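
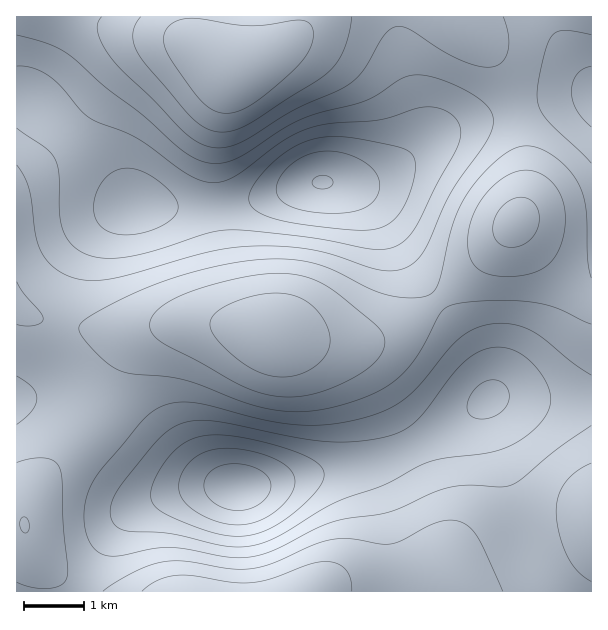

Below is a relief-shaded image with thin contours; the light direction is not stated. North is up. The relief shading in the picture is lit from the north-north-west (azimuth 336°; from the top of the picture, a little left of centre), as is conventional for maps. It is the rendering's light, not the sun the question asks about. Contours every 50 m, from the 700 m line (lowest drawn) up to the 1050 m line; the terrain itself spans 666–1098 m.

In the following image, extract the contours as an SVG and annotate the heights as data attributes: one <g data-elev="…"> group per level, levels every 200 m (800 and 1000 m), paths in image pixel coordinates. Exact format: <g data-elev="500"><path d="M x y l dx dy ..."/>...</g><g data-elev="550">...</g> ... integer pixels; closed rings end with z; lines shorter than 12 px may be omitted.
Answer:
<g data-elev="800"><path d="M228 536l-21-5-30-12-18-9-7-7-1-11 5-15 11-18 13-13 11-6 13-4 14-1 18 1 28 6 27 8 20 9 10 8 3 9-4 10-13 15-19 16-15 10-15 6-15 3z"/><path d="M479 419l-8-3-3-5-1-7 4-10 6-7 9-6 8-1 7 2 5 4 3 6 0 7-2 6-5 6-7 5-9 3z"/><path d="M119 234l-14-4-8-8-3-12 1-13 6-14 10-10 12-5 14 1 15 7 16 13 9 12 1 9-6 9-16 9-19 6z"/><path d="M350 230l-54-7-29-7-9-4-7-6-2-6 1-8 10-16 18-18 18-12 18-7 18-3 19 2 44 8 14 6 6 9 0 13-7 23-9 17-9 9-10 5-12 2z"/></g><g data-elev="1000"><path d="M352 591l-2-13-5-9-9-6-10-2-15 3-39 15-20 4-21-1-42-7-16 1-17 5-14 10"/><path d="M24 533l3-1 2-5-1-6-4-4-3 1-1 6 1 6z"/><path d="M276 396l20 1 19-4 22-7 22-11 15-12 8-10 3-11-3-10-10-11-44-34-19-9-22-4-35 2-48 11-33 13-11 8-7 7-3 8 0 6 4 7 8 6 80 44 18 7z"/><path d="M500 276l22-1 18-5 12-10 9-15 4-24-3-21-4-9-6-9-7-6-8-4-9-2-9 1-9 3-9 5-18 18-11 21-4 22 0 11 3 9 5 7 6 4z"/><path d="M141 17l-6 9-2 10 2 11 6 12 53 61 13 9 15 3 14-2 14-7 78-51 9-10 7-12 5-17 3-16"/></g>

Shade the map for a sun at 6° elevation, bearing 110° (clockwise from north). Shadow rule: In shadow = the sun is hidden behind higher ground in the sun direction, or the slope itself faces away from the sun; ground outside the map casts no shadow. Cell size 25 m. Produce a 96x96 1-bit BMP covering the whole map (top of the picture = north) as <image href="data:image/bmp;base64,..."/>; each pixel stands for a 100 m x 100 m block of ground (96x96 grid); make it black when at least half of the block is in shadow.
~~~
<image width="96" height="96" href="data:image/bmp;base64,Qk2+BAAAAAAAAD4AAAAoAAAAYAAAAGAAAAABAAEAAAAAAIAEAAATCwAAEwsAAAIAAAAAAAAA////AAAAAAAAAD8AAAAAAAAAAAAAAP8AAAAAAAAAAAAAAP+AAPgAAAAAAAAAAf+AA/4AAAAAAAAAAP8AB/8AAAAAAAAAAP8AH/+AAAAAAAAAADwAP//AAAAAAAAAAAAAf//gAAAAAAAAAAAA///gAAAAAAAAAAAB///wAAAAAAAAAAAD///4AAAAAAAAAAAD///4AAAAAAAAAAAH///4AAAAAAAAAAAH///8AAAAAAAAAAAD///8AAAAAAAAAAAD///4AAAAAAAAAAAB///4AAAAAAAAAAAA///wAAAAAAAAAAAAf//AAAAAAAAAAAAAH/wAAAAAAAAAAAAAAAAAAAAAAAAAAAAAAAAAAAAAAAAAAAAAAAAAAAAAAAAAAAAAAAAAAAAAAAAAAAAAAAAAAAAAAAAAAAAAAAAAAAAAAAAAAAAAAAAAAAAAAAAAAAAAAAAAAAAAAAAAAAAAAAAAAAAAAAAAAAAAAAAAAAAAAAAAAAAAAAAAAAAAAAAAAAAAAAAAAAAAAAAAAAAAAAAAAAAAAAAAAAAAAAAAAAAAAAAAAAAAAAAAAAAAAAAAAAAAAAAAAAAAAAAAAAAAAAAAAAAAAAAAAAAAAAAAAAAAAAAAAAAAAAAAAAAAAAAAAAAAAAAAAAAAAAAAAAAAAAAAAAAAAAAAAAAAAAAAAAAAAAAAAAAAAAAAAAAAAAAAAAAAAAAAAAAAAAAAAAAAAAAAAAAAAAAAAAAAAAAAAAAAAAAAAAAAAAAAAAAAAAAAAAAAAAAAAAAAAAAAAAAAAAAAAAAAAAAAAAAAAAAAAAAAAAAAAAMAAAAAAAAAAAAAAB/gAAAAAAAAAAAAAD/8AAAAAAAAAAAAAD/+AAAAAAAAAAAAAH//AAAAAB8AAAAAAH//AAAAAH/AAAAAAD/+AAAAAf/gAAAAAB/4AAAAA//wAAAAAAfAAAAAD//4AAAAAAAAAAAAH//8AAAAAAAAAAAAf//8AAAAAAAAAAAA///+AAAAAAAAAAAD////AAAAAAAAAAAH////AAAAAAAAAAAf////gAAAAAAAAAA/////gAAAAAAAAAB/////wAAAAAAAAAB/////wAAAAAAAAAD/////wAAAAAAAAAB/////wAAAAAAAAAB/////4AAAAAAAAAA/////wAAAAAAAAAAf////wAAAAAAAAAAD////wAAAAAAAAAAAD///gAAAAAAAAAAAAH//AAAAAAAAAAAAAA/+AAAAAAAAAAAAAAAAAAAAAAAAAAAAAAAAAAAAAAAAAAAAAAAAAAAAAAAAAAAAAAAAAAAAAAAAAAAAAAAAAAAAAAAAAAAAAAAAAAAAAAAAAAAAAAAAAAAAAAAAAAAAAAAAAAAAAAAAAAAAAAAAAAAAAAAAAAAAAAAAAAAAAAAAAAAAAAAAAAAAAAAAAAAAAAAAAAAAAAAAAAAAAAAAAAAAAAAAAAAAAAAAAAAAAAAAAAAAAAAAAAAAAAAAAAAAAAAAAAAAAAAAAAAAAAAAAAAAADwAAAAAAAAAAAAAAH4AAAAAAAAAAAA="/>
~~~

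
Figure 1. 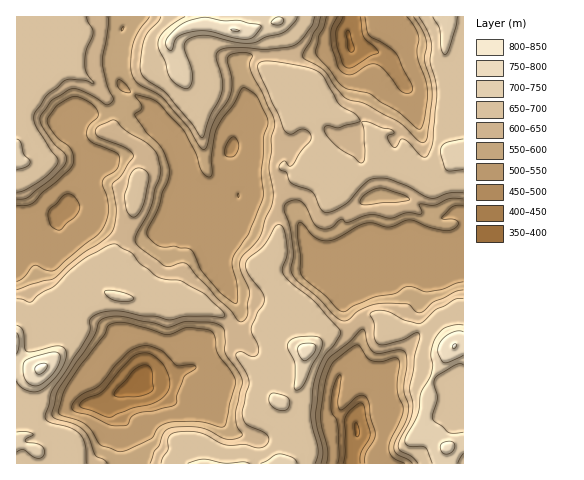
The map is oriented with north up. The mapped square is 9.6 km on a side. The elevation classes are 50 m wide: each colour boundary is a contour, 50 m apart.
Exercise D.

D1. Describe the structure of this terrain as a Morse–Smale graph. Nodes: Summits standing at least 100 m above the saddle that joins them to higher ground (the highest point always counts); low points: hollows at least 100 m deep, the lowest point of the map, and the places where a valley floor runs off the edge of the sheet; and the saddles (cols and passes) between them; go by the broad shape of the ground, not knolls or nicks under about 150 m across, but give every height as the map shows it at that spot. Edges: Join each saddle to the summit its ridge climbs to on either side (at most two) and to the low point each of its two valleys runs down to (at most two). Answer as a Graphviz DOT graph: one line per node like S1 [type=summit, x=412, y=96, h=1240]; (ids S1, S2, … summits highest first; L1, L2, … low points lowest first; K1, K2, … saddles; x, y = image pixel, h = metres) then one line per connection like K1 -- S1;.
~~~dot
graph terrain {
  S1 [type=summit, x=40, y=369, h=804];
  S2 [type=summit, x=235, y=31, h=801];
  S3 [type=summit, x=454, y=346, h=801];
  S4 [type=summit, x=307, y=350, h=782];
  S5 [type=summit, x=452, y=157, h=745];
  S6 [type=summit, x=17, y=161, h=725];
  L1 [type=low, x=127, y=389, h=397];
  L2 [type=low, x=357, y=430, h=399];
  L3 [type=low, x=350, y=42, h=399];
  L4 [type=low, x=69, y=204, h=478];
  K1 [type=saddle, x=297, y=452, h=684];
  K2 [type=saddle, x=358, y=320, h=635];
  K3 [type=saddle, x=267, y=55, h=627];
  K4 [type=saddle, x=234, y=328, h=617];
  K5 [type=saddle, x=279, y=202, h=613];
  K6 [type=saddle, x=110, y=111, h=589];
  K7 [type=saddle, x=118, y=64, h=565];
  K8 [type=saddle, x=210, y=197, h=542];
  K1 -- S4;
  K1 -- L1;
  K1 -- L2;
  K2 -- S3;
  K2 -- S4;
  K2 -- L2;
  K2 -- L4;
  K3 -- S2;
  K3 -- S5;
  K3 -- L3;
  K3 -- L4;
  K4 -- S1;
  K4 -- S4;
  K4 -- L1;
  K4 -- L4;
  K5 -- S4;
  K5 -- S5;
  K5 -- L4;
  K6 -- S1;
  K6 -- S6;
  K6 -- L4;
  K7 -- S2;
  K7 -- S6;
  K7 -- L4;
  K8 -- S1;
  K8 -- S2;
  K8 -- L4;
}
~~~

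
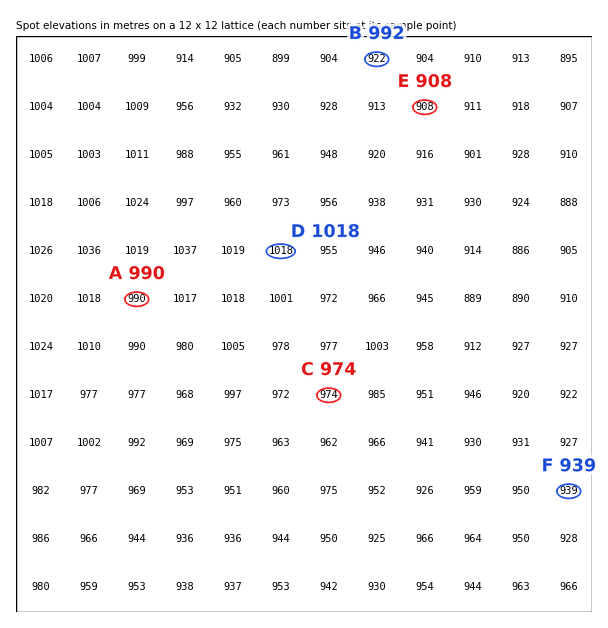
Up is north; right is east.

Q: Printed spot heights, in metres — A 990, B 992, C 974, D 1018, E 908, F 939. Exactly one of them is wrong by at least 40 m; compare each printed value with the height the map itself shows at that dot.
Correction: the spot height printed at B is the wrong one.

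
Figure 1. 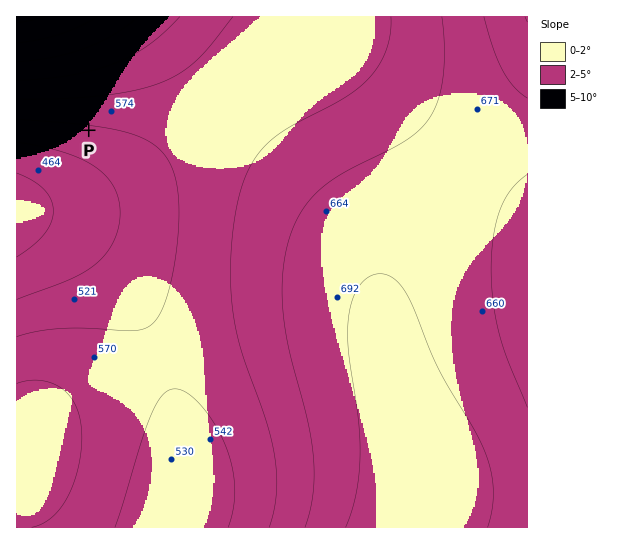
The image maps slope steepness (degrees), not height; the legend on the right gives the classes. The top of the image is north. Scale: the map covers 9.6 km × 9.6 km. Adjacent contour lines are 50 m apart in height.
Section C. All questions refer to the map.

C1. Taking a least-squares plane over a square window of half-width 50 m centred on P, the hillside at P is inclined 5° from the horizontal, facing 189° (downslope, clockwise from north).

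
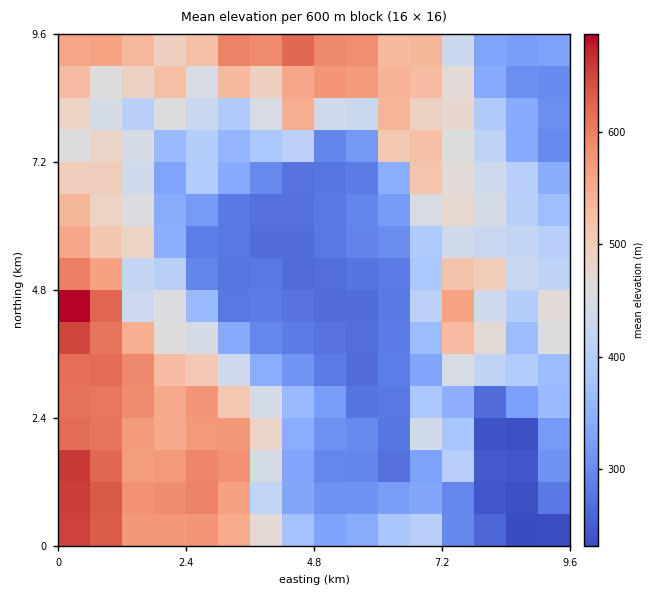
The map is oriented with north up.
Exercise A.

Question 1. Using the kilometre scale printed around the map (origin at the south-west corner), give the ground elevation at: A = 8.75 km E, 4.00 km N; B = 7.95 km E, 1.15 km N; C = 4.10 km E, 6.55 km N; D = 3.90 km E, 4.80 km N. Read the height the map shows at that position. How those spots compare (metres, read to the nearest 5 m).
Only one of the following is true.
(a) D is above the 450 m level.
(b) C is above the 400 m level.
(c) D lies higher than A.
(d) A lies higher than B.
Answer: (d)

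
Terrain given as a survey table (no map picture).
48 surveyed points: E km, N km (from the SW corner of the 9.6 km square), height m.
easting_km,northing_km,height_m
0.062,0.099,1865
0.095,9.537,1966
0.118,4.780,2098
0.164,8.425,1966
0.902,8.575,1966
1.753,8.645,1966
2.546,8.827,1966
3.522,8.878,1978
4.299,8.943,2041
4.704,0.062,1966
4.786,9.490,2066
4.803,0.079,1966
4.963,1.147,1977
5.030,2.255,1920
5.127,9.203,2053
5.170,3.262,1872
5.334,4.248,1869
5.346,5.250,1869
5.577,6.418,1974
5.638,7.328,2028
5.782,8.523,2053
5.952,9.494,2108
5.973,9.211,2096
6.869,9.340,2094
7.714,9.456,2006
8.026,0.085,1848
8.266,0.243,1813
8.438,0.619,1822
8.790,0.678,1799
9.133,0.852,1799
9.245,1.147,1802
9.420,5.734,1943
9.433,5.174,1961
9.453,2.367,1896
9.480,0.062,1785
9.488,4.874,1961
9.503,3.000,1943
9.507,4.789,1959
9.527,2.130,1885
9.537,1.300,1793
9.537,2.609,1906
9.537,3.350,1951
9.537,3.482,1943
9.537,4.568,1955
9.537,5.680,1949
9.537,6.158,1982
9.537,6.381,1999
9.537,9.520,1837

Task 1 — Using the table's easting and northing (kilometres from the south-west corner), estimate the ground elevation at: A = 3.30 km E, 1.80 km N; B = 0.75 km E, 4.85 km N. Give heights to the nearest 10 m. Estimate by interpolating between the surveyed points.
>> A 1930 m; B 2100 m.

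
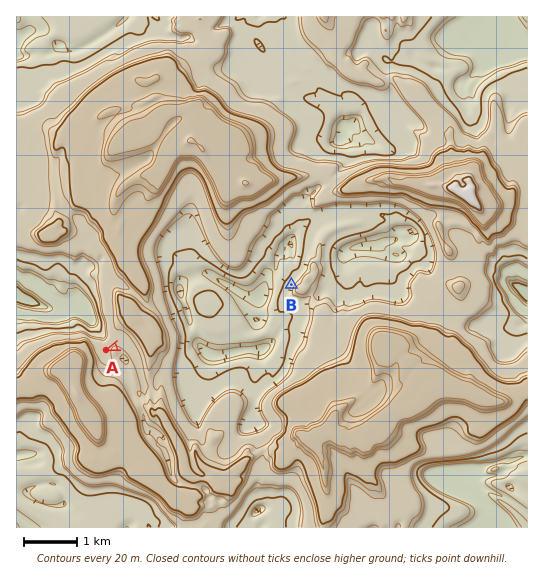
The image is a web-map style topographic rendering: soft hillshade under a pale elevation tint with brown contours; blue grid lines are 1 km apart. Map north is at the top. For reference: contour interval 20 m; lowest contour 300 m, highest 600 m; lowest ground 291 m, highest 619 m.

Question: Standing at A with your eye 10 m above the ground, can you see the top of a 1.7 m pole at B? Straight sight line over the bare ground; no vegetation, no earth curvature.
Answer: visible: false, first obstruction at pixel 131 341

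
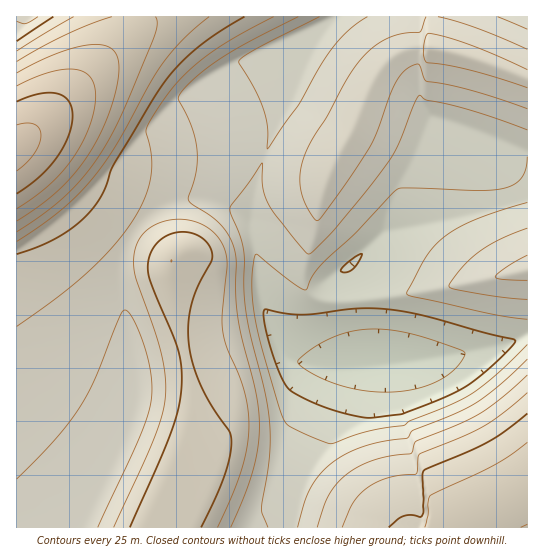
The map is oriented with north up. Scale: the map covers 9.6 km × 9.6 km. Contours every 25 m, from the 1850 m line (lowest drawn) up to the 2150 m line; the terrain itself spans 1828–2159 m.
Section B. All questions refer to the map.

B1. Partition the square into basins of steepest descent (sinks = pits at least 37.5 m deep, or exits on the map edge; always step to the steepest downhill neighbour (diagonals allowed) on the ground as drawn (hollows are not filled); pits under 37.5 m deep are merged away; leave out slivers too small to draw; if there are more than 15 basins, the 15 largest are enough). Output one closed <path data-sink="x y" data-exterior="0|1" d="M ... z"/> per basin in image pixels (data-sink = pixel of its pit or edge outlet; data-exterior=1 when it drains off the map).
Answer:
<path data-sink="385 365" data-exterior="0" d="M429 16l-296 0-4 14-14 19-85 86-14 11 1 382 511-1 0-448-61-23-36-8z"/><path data-sink="30 17" data-exterior="1" d="M131 16l-115 1 1 128 13-10 85-86 14-19 3-8z"/><path data-sink="527 17" data-exterior="1" d="M527 16l-97 0 1 31 36 9 60 23z"/>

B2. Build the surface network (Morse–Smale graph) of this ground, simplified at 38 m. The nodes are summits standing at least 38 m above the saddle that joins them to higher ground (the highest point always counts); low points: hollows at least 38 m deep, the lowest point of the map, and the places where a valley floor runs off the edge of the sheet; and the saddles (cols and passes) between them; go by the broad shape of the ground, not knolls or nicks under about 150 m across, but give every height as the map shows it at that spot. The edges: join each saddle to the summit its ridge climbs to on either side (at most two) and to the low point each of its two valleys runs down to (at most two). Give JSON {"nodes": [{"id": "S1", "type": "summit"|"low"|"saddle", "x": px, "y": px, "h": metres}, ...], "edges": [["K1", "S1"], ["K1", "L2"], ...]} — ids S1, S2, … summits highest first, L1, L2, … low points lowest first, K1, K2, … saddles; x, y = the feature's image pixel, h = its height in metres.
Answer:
{"nodes": [
{"id": "S1", "type": "summit", "x": 18, "y": 147, "h": 2159},
{"id": "S2", "type": "summit", "x": 523, "y": 486, "h": 2039},
{"id": "S3", "type": "summit", "x": 171, "y": 261, "h": 2025},
{"id": "S4", "type": "summit", "x": 431, "y": 49, "h": 1993},
{"id": "S5", "type": "summit", "x": 527, "y": 270, "h": 1962},
{"id": "L1", "type": "low", "x": 386, "y": 365, "h": 1828},
{"id": "L2", "type": "low", "x": 527, "y": 17, "h": 1909},
{"id": "L3", "type": "low", "x": 30, "y": 17, "h": 1969},
{"id": "K1", "type": "saddle", "x": 133, "y": 17, "h": 2053},
{"id": "K2", "type": "saddle", "x": 135, "y": 233, "h": 1972},
{"id": "K3", "type": "saddle", "x": 433, "y": 17, "h": 1951},
{"id": "K4", "type": "saddle", "x": 265, "y": 154, "h": 1925},
{"id": "K5", "type": "saddle", "x": 290, "y": 527, "h": 1923},
{"id": "K6", "type": "saddle", "x": 523, "y": 195, "h": 1899}],
"edges": [["K1", "S1"], ["K1", "L1"], ["K1", "L3"], ["K2", "S1"], ["K2", "S3"], ["K2", "L1"], ["K3", "S4"], ["K3", "L1"], ["K3", "L2"], ["K4", "S1"], ["K4", "S4"], ["K4", "L1"], ["K5", "S2"], ["K5", "S3"], ["K5", "L1"], ["K6", "S4"], ["K6", "S5"], ["K6", "L1"]]}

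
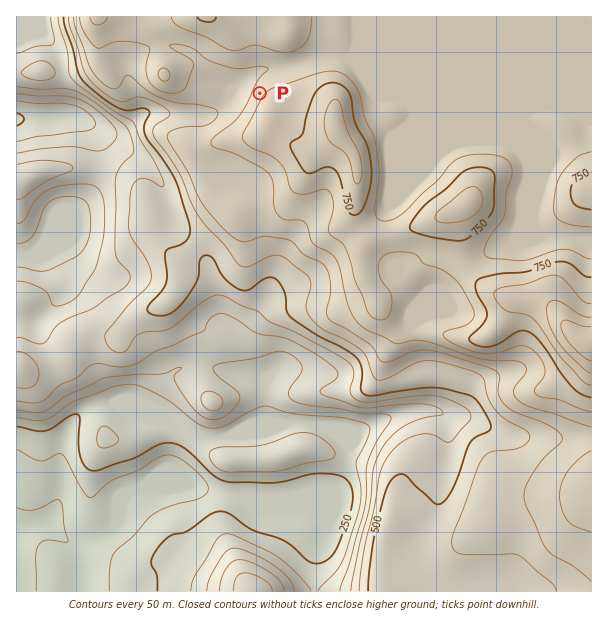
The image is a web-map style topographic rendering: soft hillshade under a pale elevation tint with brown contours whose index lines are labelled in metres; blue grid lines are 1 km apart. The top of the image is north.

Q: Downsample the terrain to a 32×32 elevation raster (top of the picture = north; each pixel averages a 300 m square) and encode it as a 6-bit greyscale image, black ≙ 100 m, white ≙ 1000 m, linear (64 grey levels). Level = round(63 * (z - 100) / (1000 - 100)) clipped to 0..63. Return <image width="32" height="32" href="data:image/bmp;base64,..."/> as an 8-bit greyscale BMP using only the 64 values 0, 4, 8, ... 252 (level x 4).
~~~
<image width="32" height="32" href="data:image/bmp;base64,Qk02CAAAAAAAADYEAAAoAAAAIAAAACAAAAABAAgAAAAAAAAEAAATCwAAEwsAAAABAAAAAAAAAAAAAAEBAQACAgIAAwMDAAQEBAAFBQUABgYGAAcHBwAICAgACQkJAAoKCgALCwsADAwMAA0NDQAODg4ADw8PABAQEAAREREAEhISABMTEwAUFBQAFRUVABYWFgAXFxcAGBgYABkZGQAaGhoAGxsbABwcHAAdHR0AHh4eAB8fHwAgICAAISEhACIiIgAjIyMAJCQkACUlJQAmJiYAJycnACgoKAApKSkAKioqACsrKwAsLCwALS0tAC4uLgAvLy8AMDAwADExMQAyMjIAMzMzADQ0NAA1NTUANjY2ADc3NwA4ODgAOTk5ADo6OgA7OzsAPDw8AD09PQA+Pj4APz8/AEBAQABBQUEAQkJCAENDQwBEREQARUVFAEZGRgBHR0cASEhIAElJSQBKSkoAS0tLAExMTABNTU0ATk5OAE9PTwBQUFAAUVFRAFJSUgBTU1MAVFRUAFVVVQBWVlYAV1dXAFhYWABZWVkAWlpaAFtbWwBcXFwAXV1dAF5eXgBfX18AYGBgAGFhYQBiYmIAY2NjAGRkZABlZWUAZmZmAGdnZwBoaGgAaWlpAGpqagBra2sAbGxsAG1tbQBubm4Ab29vAHBwcABxcXEAcnJyAHNzcwB0dHQAdXV1AHZ2dgB3d3cAeHh4AHl5eQB6enoAe3t7AHx8fAB9fX0Afn5+AH9/fwCAgIAAgYGBAIKCggCDg4MAhISEAIWFhQCGhoYAh4eHAIiIiACJiYkAioqKAIuLiwCMjIwAjY2NAI6OjgCPj48AkJCQAJGRkQCSkpIAk5OTAJSUlACVlZUAlpaWAJeXlwCYmJgAmZmZAJqamgCbm5sAnJycAJ2dnQCenp4An5+fAKCgoAChoaEAoqKiAKOjowCkpKQApaWlAKampgCnp6cAqKioAKmpqQCqqqoAq6urAKysrACtra0Arq6uAK+vrwCwsLAAsbGxALKysgCzs7MAtLS0ALW1tQC2trYAt7e3ALi4uAC5ubkAurq6ALu7uwC8vLwAvb29AL6+vgC/v78AwMDAAMHBwQDCwsIAw8PDAMTExADFxcUAxsbGAMfHxwDIyMgAycnJAMrKygDLy8sAzMzMAM3NzQDOzs4Az8/PANDQ0ADR0dEA0tLSANPT0wDU1NQA1dXVANbW1gDX19cA2NjYANnZ2QDa2toA29vbANzc3ADd3d0A3t7eAN/f3wDg4OAA4eHhAOLi4gDj4+MA5OTkAOXl5QDm5uYA5+fnAOjo6ADp6ekA6urqAOvr6wDs7OwA7e3tAO7u7gDv7+8A8PDwAPHx8QDy8vIA8/PzAPT09AD19fUA9vb2APf39wD4+PgA+fn5APr6+gD7+/sA/Pz8AP39/QD+/v4A////AAwQEBAUICQoMDREWGRkWEA0PFBseHh0dHR0dHR4fISIDBAQEBQgJCgsMDxMWFRENCwwSGx4dHR4eHh4eHyEjJAIEBAQFBwgKCwsNEBEODAoKCg8ZHh0dHiAgICAhIyQlAgMDBQYFBggKCgwNDAoKCgkJDRceHh0eICEiIiIkJicDAwMGBgUGBwgJCgoJCQkJCQkLFB0eHR0fISIiIyUnKAUFBAYHBgUFBgYHCQkJCQkJCQoSHB0cGx0gIiIjJScoBgYFCAkIBwYFBggMDQ0NDAsKDBIaHBsaHB8hIiMkJigHBwcKDQwLCAcJDRAQEBAQDw4NERgbGxobHiAhISMlJwkJCAsODg0MCwwNDQ0NDg8PDQ0OFBgZGRkcHR4gIiMlDQ4LCw0NDAwMDRAQDQ0NDQ0NDg8RFBYWFxodICIkJicVFBANDAwMDA4RFRQRDw8REhMVGBcWFhcZGyAkJykqLBkXFRMQDw4PERIUEhEPEBIUFRgdHh0dHR0eIiUpKy0wGhgXFhQVFBMSEhIRERAQERMVGB4iIB8fICIkJScrMDUXFhcYFxgYFhQTExQTExITFhkdISUlJCUoKywqKi41ORQTFhgYGRkZGBYVFRUWFxkcICMmKCcnKSstMC4uMjg5ExITFRYYGhwcGRYVFxgaHSAjJioqKCcnKCsvMTI0NjQUEhESFBUXGx0cGhkbGhseICMnKyspJycoLTAyMzQzMBAPDxASFBYZHB0bHB4dHB4gJCkrKikpKSstLi8vMTAuDQ0ODxEVFxocHRwdICAfISMmKisqKiorLCsqKiosLCsODQ0NEBUYGxwcHSAjIyIkJykrLCwsLC0tLCkoKCgpKREODQ0QFRkbGxwgJCUlJSYnKiwsKywvMTEvKygoKSorEw8NDRAVGRoaHSMlJiYnKCgqLi0oKSwwMjIuKSgpLC4XFBEREhUYGRogJCUlJScrKysvLikoKSwvMS4pKCgsLxYWFRQTFBcYHCMlJSUmKSwuLTAvKSgoKSwuLSooKCosERISEhITFRohJSYmKCosLi8wMS4oKCgoKSkpKCgoKSoNDQ4ODxIXHiMkJScpLC0tLzIxLCgoKCgoKCgoKCgpKQsMDA0QFxodICIiJCcrLS0vMi8qKSgoKCgoKCgoKCgoEBERExogICElJSQkJSksLC4wLikoKCgoKCgoKCgoKCgYGBcbIiQjJyknJSQlJygqKywqKCgoKCgoKCgoKCgoKBcYGB4lJSQnKCcmJygnKCgoKCgoKCgoKCgoKCgoKCgoFBUXIScmJicnJykrKyosKykoKCgoKCgoKCgoKCgoKCgUFBolKikoKCkrLS0sKywsKikoKCgoKCgoKCgoKCgoKA="/>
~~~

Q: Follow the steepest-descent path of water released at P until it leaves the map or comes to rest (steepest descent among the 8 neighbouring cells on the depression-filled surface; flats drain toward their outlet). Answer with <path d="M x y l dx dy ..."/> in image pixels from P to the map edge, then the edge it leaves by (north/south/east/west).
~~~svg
<path d="M260 93l-6-6-18 0-11 11 0 4-12 12-6 0-1 2-36 0-2-2-25 0-18 18-18 0-23-12-3 0-1-1-6 0-2-2-30 0-1 2-24 0"/>
exit: west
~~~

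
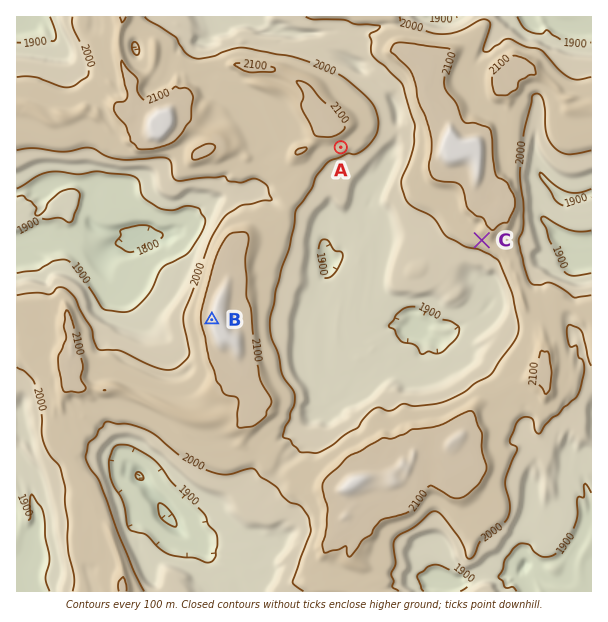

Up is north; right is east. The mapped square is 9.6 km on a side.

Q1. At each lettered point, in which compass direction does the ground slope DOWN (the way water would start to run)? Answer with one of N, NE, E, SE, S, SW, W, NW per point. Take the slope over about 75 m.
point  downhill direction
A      SE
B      W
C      SW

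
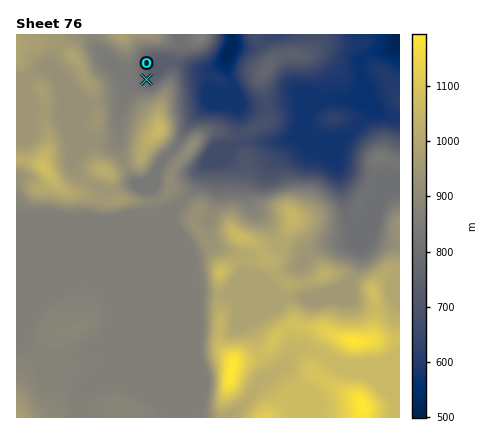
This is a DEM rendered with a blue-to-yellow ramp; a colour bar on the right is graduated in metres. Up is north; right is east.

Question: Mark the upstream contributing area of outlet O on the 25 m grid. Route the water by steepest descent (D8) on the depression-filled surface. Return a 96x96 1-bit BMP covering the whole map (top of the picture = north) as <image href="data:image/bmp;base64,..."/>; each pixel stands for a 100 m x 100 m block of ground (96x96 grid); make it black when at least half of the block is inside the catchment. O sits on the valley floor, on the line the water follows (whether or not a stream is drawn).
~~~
<image width="96" height="96" href="data:image/bmp;base64,Qk2+BAAAAAAAAD4AAAAoAAAAYAAAAGAAAAABAAEAAAAAAIAEAAATCwAAEwsAAAIAAAAAAAAA////AAAAAAAAAAAAAAAAAAAAAAAAAAAAAAAAAAAAAAAAAAAAAAAAAAAAAAAAAAAAAAAAAAAAAAAAAAAAAAAAAAAAAAAAAAAAAAAAAAAAAAAAAAAAAAAAAAAAAAAAAAAAAAAAAAAAAAAAAAAAAAAAAAAAAAAAAAAAAAAAAAAAAAAAAAAAAAAAAAAAAAAAAAAAAAAAAAAAAAAAAAAAAAAAAAAAAAAAAAAAAAAAAAAAAAAAAAAAAAAAAAAAAAAAAAAAAAAAAAAAAAAAAAAAAAAAAAAAAAAAAAAAAAAAAAAAAAAAAAAAAAAAAAAAAAAAAAAAAAAAAAAAAAAAAAAAAAAAAAAAAAAAAAAAAAAAAAAAAAAAAAAAAAAAAAAAAAAAAAAAAAAAAAAAAAAAAAAAAAAAAAAAAAAAAAAAAAAAAAAAAAAAAAAAAAAAAAAAAAAAAAAAAAAAAAAAAAAAAAAAAAAAAAAAAAAAAAAAAAAAAAAAAAAAAAAAAAAAAAAAAAAAAAAAAAAAAAAAAAAAAAAAAAAAAAAAAAAAAAAAAAAAAAAAAAAAAAAAAAAAAAAAAAAAAAAAAAAAAAAAAAAAAAAAAAAAAAAAAAAAAAAAAAAAAAAAAAAAAAAAAAAAAAAAAAAAAAAAAAAAAAAAAAAAAAAAAAAAAAAAAAAAAAAAAAAAAAAAAAAAAAAAAAAAAAAAAAAAAAAAAAAAAAAAAAAAAAAAAAAAAAAAAAAAAAAAAAAAAAAAAAAAAAAAAAAAAAAAAAAAAAAAAAAAAAAAAAAAAAAAAAAAAAAAAAAAAAAAAAAAAAAAAAAAAAAAAAAAAAAAAAAAAAAAAAAAAAAAAAAAAAAAAAAAAAAAAAAAAAAAAAAAAAAAAAAAAAAAAAAAAAAAAAAAAAAAAAAAAAAAAAAABwAAAAAAAAAAAAAAH4AAAAAAAAAAAAAAP8AAAAAAAAAAAAAAf8AAAAAAAAAAAAAAf+AAAAAAAAAAAAAA//EAAAAAAAAAAAAB///AAAAAAAAAAAAD///4AAAAAAAAAAB////8AAAAAAAAAAD////+AAAAAAAAAAD/////AAAAAAAAAAD/////AAAAAAAAAAD/////gAAAAAAAAAD/////wAAAAAAAAAD/////4AAAAAAAAAD/////4AAAAAAAAAD/////8AAAAAAAAAD/////8AAAAAAAAAD/////8AAAAAAAAAD/////4AAAAAAAAAD/////wAAAAAAAAAD/////gAAAAAAAAAD/////AAAAAAAAAAD////+AAAAAAAAAAD////8AAAAAAAAAAD////8AAAAAAAAAAD////+AAAAAAAAAAD/////AAAAAAAAAAD/////AAAAAAAAAAD////4AAAAAAAAAAD////4AAAAAAAAAAD////wAAAAAAAAAAD////wAAAAAAAAAAD////wAAAAAAAAAAD////wAAAAAAAAAAD/+//wAAAAAAAAAAD/8//wAAAAAAAAAAAD4f/gAAAAAAAAAAAAAP/gAAAAAAAAAAAAAA/AAAAAAAAAAAA="/>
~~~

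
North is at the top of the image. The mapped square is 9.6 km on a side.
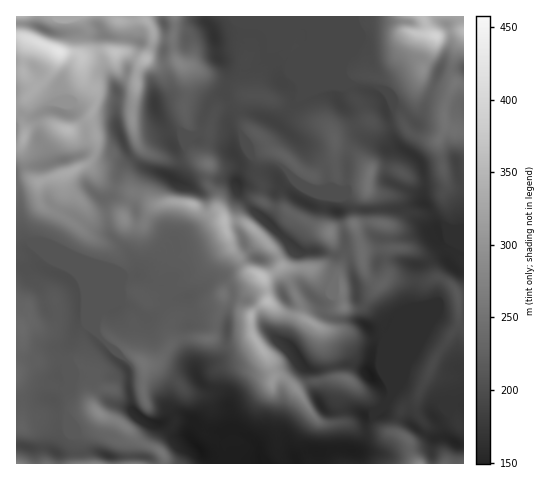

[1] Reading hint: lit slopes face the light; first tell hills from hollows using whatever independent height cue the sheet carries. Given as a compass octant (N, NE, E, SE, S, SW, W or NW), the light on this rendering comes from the SW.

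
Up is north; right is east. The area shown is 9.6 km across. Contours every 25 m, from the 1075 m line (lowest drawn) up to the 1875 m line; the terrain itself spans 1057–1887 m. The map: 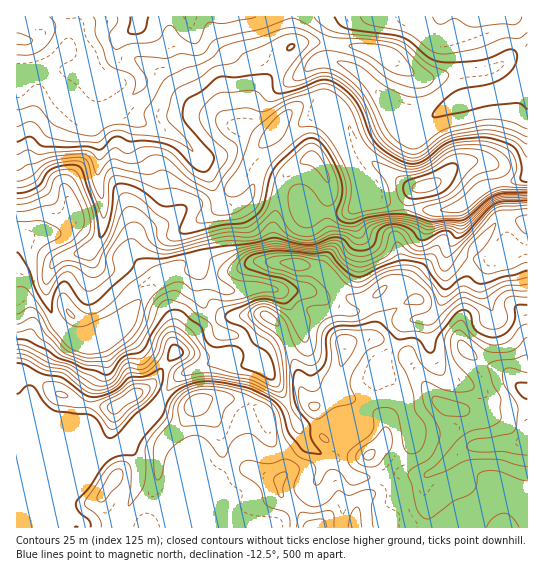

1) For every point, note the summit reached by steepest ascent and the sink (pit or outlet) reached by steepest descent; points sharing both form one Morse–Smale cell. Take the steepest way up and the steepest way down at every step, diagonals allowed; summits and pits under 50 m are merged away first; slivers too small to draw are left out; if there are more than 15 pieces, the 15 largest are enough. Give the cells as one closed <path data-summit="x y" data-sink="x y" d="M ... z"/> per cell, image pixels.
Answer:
<path data-summit="527 390" data-sink="474 17" d="M527 16l-234 0-1 30-8 8-28 40-7 19 0 13 18 13-4 0-18-11-14-3-10-6-11-3-81-1-16-17-5-12-12-12-5-17-10-16-4-12-4-4 3-3-1-6-58 0-1 127 3 11 12 21 17 19 11 16 36 35-8 7-20 3-9 4-10 15-1 24 10 25 17 14 31 0 20-16 12-19 13-14 16-9 24-8 5-6 4 6 0 20 2 10 19 32-4 14 3 15 6 3 14 2 12-4 3-7 3 1 24 34 26 54 15 10 15 4 17 18 27 0 8 4 4 5 10 20 6 22 118 0 1-351-14 4-25 4-8 4-16 15-8 4-15 3-37-3-26-8-4-3-6-15-14-17-18-38-2-16 0-5 4-5 22-24 4 0 34 41 14 11 5 0 19-16 24-13 41-9 16-10 7-8 3-8z"/><path data-summit="133 395" data-sink="474 17" d="M17 144l-1 305 79 0 10 3 20-10 10-13 20-19 13-21 13-14 10-6 28-7-3-15 4-14-19-32-2-10 0-20-4-6-5 6-24 8-16 9-13 14-12 19-20 16-31 0-5-2-12-12-6-12-4-13 0-20 6-15 5-4 9-4 20-3 8-7-36-35-11-16-13-13-16-27z"/><path data-summit="527 390" data-sink="139 17" d="M291 16l-214 0-1 6-3 3 4 4 4 12 10 16 5 17 12 12 5 12 16 17 81 1 11 3 10 6 14 3 18 11 4 0-18-13 0-13 7-19 28-40 8-8z"/><path data-summit="425 186" data-sink="474 17" d="M527 65l-3 10-14 12-16 6-33 7-24 13-19 16-11-2-38-45-4-5-4 0-26 29 1 17 19 42 14 17 6 15 30 11 37 3 15-3 8-4 16-15 8-4 25-4 13-5z"/><path data-summit="195 403" data-sink="474 17" d="M254 356l-3 7-12 4-8 0-12-4-16 2-22 10-9 8-17 27-20 19-7 10 0 7 8 11 3 9-2 20-5 12 2 3 9 4 12 2 10-7 53-21 11-12 7-12 7-4 10 0 21 5 15-8 11-10 0-8-19-39-18-28z"/><path data-summit="317 527" data-sink="474 17" d="M301 433l-1 5-6 6-20 12-21-5-10 0-5 2-9 14-11 12-53 21-9 6 53 1 25 13 17 4 4 4 153-1-5-21-10-20-4-5-8-4-30-1-14-17-15-4-13-8z"/><path data-summit="527 390" data-sink="474 17" d="M127 439l-4 5-18 8-10-3-78 0-1 78 153 1-5-14-7-7-14-2-11-6 7-20 0-13-3-9-8-11z"/><path data-summit="195 403" data-sink="474 17" d="M209 507l-52 0 7 7 6 14 85-1-4-3-17-4z"/>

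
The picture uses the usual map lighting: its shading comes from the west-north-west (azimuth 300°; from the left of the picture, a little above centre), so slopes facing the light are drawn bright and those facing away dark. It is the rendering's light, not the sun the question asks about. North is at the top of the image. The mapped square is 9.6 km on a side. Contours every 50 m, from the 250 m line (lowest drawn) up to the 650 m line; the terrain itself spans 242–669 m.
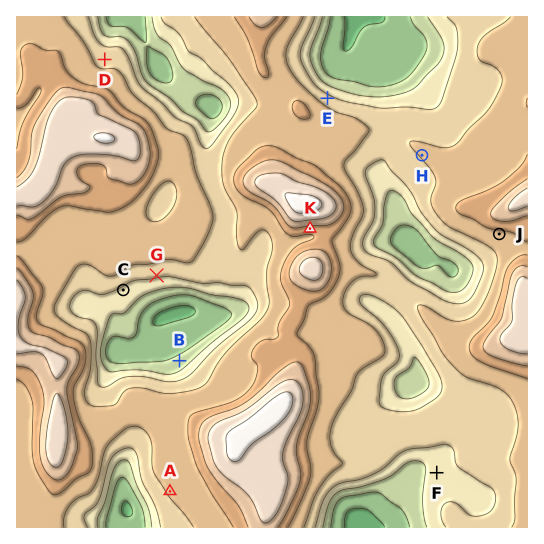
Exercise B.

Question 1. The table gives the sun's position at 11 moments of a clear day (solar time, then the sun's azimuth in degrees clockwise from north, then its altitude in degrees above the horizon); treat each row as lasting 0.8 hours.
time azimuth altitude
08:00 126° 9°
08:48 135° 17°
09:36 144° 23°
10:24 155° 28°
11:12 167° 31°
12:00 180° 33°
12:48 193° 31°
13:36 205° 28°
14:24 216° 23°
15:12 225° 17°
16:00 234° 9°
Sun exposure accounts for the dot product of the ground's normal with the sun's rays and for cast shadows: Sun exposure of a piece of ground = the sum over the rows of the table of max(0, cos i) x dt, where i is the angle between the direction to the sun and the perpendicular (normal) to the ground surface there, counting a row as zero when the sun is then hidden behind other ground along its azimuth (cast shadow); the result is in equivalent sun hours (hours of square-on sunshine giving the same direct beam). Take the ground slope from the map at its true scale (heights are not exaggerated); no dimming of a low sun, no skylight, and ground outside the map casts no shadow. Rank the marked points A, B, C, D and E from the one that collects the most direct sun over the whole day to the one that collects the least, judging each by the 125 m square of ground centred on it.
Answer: C > A > D > B > E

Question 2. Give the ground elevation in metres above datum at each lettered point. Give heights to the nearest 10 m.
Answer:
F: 370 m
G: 410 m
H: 450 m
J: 480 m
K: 530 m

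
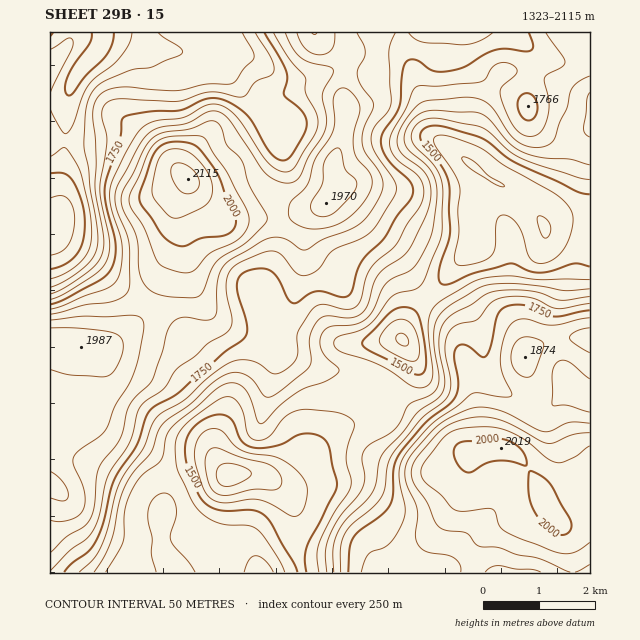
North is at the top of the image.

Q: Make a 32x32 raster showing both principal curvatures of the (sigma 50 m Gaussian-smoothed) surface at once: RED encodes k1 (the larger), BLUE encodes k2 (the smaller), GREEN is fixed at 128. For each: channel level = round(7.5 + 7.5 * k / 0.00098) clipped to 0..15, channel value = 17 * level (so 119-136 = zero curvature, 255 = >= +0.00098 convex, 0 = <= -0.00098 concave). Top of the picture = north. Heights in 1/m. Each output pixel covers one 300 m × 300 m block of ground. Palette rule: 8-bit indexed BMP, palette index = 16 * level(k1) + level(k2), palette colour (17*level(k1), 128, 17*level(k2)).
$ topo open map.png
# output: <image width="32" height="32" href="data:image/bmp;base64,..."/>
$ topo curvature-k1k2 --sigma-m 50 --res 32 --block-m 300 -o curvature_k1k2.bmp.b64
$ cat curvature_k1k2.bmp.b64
<image width="32" height="32" href="data:image/bmp;base64,Qk02CAAAAAAAADYEAAAoAAAAIAAAACAAAAABAAgAAAAAAAAEAAATCwAAEwsAAAABAAAAAAAAAIAAABGAAAAigAAAM4AAAESAAABVgAAAZoAAAHeAAACIgAAAmYAAAKqAAAC7gAAAzIAAAN2AAADugAAA/4AAAACAEQARgBEAIoARADOAEQBEgBEAVYARAGaAEQB3gBEAiIARAJmAEQCqgBEAu4ARAMyAEQDdgBEA7oARAP+AEQAAgCIAEYAiACKAIgAzgCIARIAiAFWAIgBmgCIAd4AiAIiAIgCZgCIAqoAiALuAIgDMgCIA3YAiAO6AIgD/gCIAAIAzABGAMwAigDMAM4AzAESAMwBVgDMAZoAzAHeAMwCIgDMAmYAzAKqAMwC7gDMAzIAzAN2AMwDugDMA/4AzAACARAARgEQAIoBEADOARABEgEQAVYBEAGaARAB3gEQAiIBEAJmARACqgEQAu4BEAMyARADdgEQA7oBEAP+ARAAAgFUAEYBVACKAVQAzgFUARIBVAFWAVQBmgFUAd4BVAIiAVQCZgFUAqoBVALuAVQDMgFUA3YBVAO6AVQD/gFUAAIBmABGAZgAigGYAM4BmAESAZgBVgGYAZoBmAHeAZgCIgGYAmYBmAKqAZgC7gGYAzIBmAN2AZgDugGYA/4BmAACAdwARgHcAIoB3ADOAdwBEgHcAVYB3AGaAdwB3gHcAiIB3AJmAdwCqgHcAu4B3AMyAdwDdgHcA7oB3AP+AdwAAgIgAEYCIACKAiAAzgIgARICIAFWAiABmgIgAd4CIAIiAiACZgIgAqoCIALuAiADMgIgA3YCIAO6AiAD/gIgAAICZABGAmQAigJkAM4CZAESAmQBVgJkAZoCZAHeAmQCIgJkAmYCZAKqAmQC7gJkAzICZAN2AmQDugJkA/4CZAACAqgARgKoAIoCqADOAqgBEgKoAVYCqAGaAqgB3gKoAiICqAJmAqgCqgKoAu4CqAMyAqgDdgKoA7oCqAP+AqgAAgLsAEYC7ACKAuwAzgLsARIC7AFWAuwBmgLsAd4C7AIiAuwCZgLsAqoC7ALuAuwDMgLsA3YC7AO6AuwD/gLsAAIDMABGAzAAigMwAM4DMAESAzABVgMwAZoDMAHeAzACIgMwAmYDMAKqAzAC7gMwAzIDMAN2AzADugMwA/4DMAACA3QARgN0AIoDdADOA3QBEgN0AVYDdAGaA3QB3gN0AiIDdAJmA3QCqgN0Au4DdAMyA3QDdgN0A7oDdAP+A3QAAgO4AEYDuACKA7gAzgO4ARIDuAFWA7gBmgO4Ad4DuAIiA7gCZgO4AqoDuALuA7gDMgO4A3YDuAO6A7gD/gO4AAID/ABGA/wAigP8AM4D/AESA/wBVgP8AZoD/AHeA/wCIgP8AmYD/AKqA/wC7gP8AzID/AN2A/wDugP8A/4D/AJeGt4KEhpiXl5eGl9i4kJGGt8iHh6aFdJWldJZ1hqaWp5bIk5KGp5eGd3an14WAo7bKyZeWpqeHhqiFmKeouZi1p+ikkIS3hoaWpqi4hXOClcrJp4Wnt5aFhqeol6i6qKfK2pZghMmoxuXVuLmkhXOCpqe2hISmqJiFlZiXuKiW2MrIpmCAuLnGcWKmppKVdnNzhISipLWXqJiEh5jIhYS4l7XFdGCTxrdSIICAcKWGZXSEdLXryqiYl2V2t7iElpSEldangrTFhIBwgICTtoaFl6ej1ezpp5inhrbmlJaXlZaGuMmmlYVjcbP46dSWdnWWuKSSqOfpydf5+deip7e4uaiouZdzg1NSgsj7lXV2hZSUc1GEqNvJuMincmKnt4eop6elg4SmhoKChPeVdIeXloZ1crGUpcWmlYGBc6SDhYWFtqelt8m4c2Fk18d0hYZ2d5jGslGA4qSCkaWVhYOHhoaomKeoltemcYO22Jelp6bH6NiSYLP2hIG314V0hYeYmKiYhpeGqMikpJa5ucXF1te3lnCA+PmDo9rJdVOGx8jIubiGhpeHppelxrnIhFFwkIBAQKX6yIKE2snVxcjnyKent7eGdYWnyLWFhNSUcaPEgjBw1Pq4k5XHuMX2+cXWp4amtpWFl9i3hXOF2JST2uq1kbHRt7elydm5lISoZLfGlZOzlpi3xnVjdIbHlLbquZOEpbCSl7jYuLmldIRjdbWzo8ipl7e2U0JldbentsimdHW3pHCTppSjc5SlhGNTc5KmyKaXt7SDc3N0t7d1lrWGlqemcXBiktNhQqSlZFJjg6W1preXtdm3k3OmtXODlpinl6iWcVOW53RShbZ2YXKlxpa3t4an29jUxabGuKeml4eGt6aBc7fZhGOFp3Vgc7nbuai4lqTHp5SVtdnauJiHhqjHdHGUx6WCdYWUdXCk6dnouajK16V1hMa0tsfIurfG2sqjo5aEgoN0haZ1gaPGhqboufrJlIXFo4C117fb2NXa2rOSg4Fyg5WmmKSTlKWFlvzs2YWD2KZQccj61rWVc5algGBxg6W3x7bHpKOGlZOz+dr1s5XHc1FydOb2g5KQYGBgc3SVyunWpaWFgKa4tbLDdLP52ZWBZFNSo/aVpLVQUIW3lJXa+qZ1hYSQyevIppZkhfvYsLSWdIW2+tfY6sK0t5eEtdn7ppaXgoDIyZeFdGOCs5CCycW2xcf4hLW3oZaHhrXEt9iUlYS2cJGmtYV1dYSDY5aFgLOBkMODtqaBqKinpXNyopWnt/ajcHO2loaGdXV2dGCDt8jVpZing3SWqKeFZITGx7enxfijcoWmhoaHl4WDhLeo+siVl6eEppeGmLi219eGdXY="/>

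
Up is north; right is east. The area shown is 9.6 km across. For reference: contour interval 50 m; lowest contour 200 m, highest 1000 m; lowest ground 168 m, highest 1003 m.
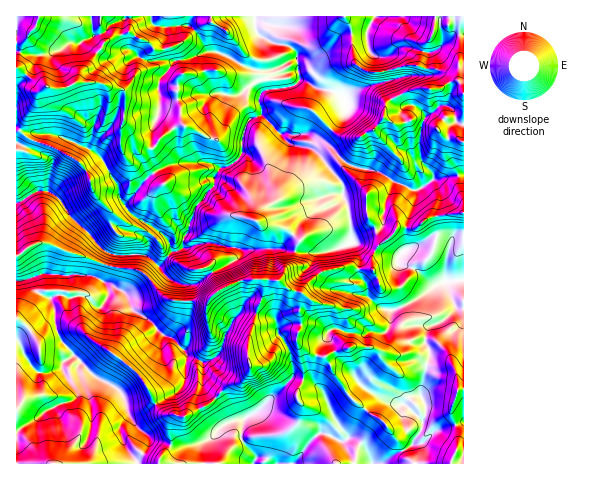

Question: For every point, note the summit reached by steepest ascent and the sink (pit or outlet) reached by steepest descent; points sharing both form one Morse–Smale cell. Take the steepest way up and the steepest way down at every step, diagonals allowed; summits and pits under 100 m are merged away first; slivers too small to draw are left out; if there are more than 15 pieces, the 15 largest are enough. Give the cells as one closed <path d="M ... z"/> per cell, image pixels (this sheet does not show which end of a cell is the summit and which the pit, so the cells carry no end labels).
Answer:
<path d="M304 80l-4 0-10 7-23 3-7 5-1 8 2 12-10 4-5 6-4 12-1 18-9 9-11 4-4 5-4 14-18 22-14 40-8 3-4-11-8-8-3 0-8 9-4 13-30 0-6-2-4 11 11 4 22 2 11 9 16 19 16 3 0-17 15-1 13-10 26-13 4-4 1-7 37-1 24 5 19 0 33-9 6 12-2 16 9 14 0 9 11 11 14 5-2 14-7 8-14-1-8 2-28-5-8 7-5 0-9-8-11-4-14 1-8 7-2-11-4-4-19-5-12 0-8 8-7 13-7 21-8 6-12 2-2 6 1 20-3 15-10 13-9-1-4 4-2 6 1 20-11 14 0 5 222 0 14-10 16-9 10-17 4-23-5-9 0-7 9-32-4-14 1-13 3-4 15-7 10-11 9 0 0-28-19 1 0-15 5-18-1-7-10-5-8 0-7 6-17 7-1-22 10-30 0-7-5 0-15-7-19-12-16-2-13-5-19-18-19-10 9 2 4-1 20-20 4-12-7-11-24-6z"/><path d="M255 16l-238 0-1 186 8-2 14-9 12 1 9 7 11 17 17 15 17 19 7 4 35 1 4-13 8-9 3 0 8 8 4 11 8-3 14-40 18-22 4-14 4-5 11-4 9-9 1-18 4-12 5-6 10-4-2-12 1-8 7-5 26-4 7-5-4-29-9-7-10-1-18-8-4-8z"/><path d="M106 264l-7 16-10-5-23 1-25-2-14 6-11 1 1 183 142 0 1-5 11-14-1-20 2-6 4-4 9 1 10-13 3-15-1-20 3-7-12-4-12-16-6-4 9-15 3-21-16-3-16-19-11-9-22-2z"/><path d="M463 16l-207 0-1 12 4 8 18 8 10 1 9 7 4 28 6 1 10 7 19 4 10 7 2 9-4 9-20 20-4 1-7-2 1 2 16 8 15 16 9 4 24 5 34 19 7 0 15-11 31-5z"/><path d="M354 244l-33 9-19 0-24-5-37 1-1 7-4 4-26 13-13 10-15 1 1 17 26 1-3 12 5 26-11 21 4 1 7-2 8-6 6-19 8-15 8-8 4-1 27 6 4 4 2 11 3-4 9-4 16 1 14 11 5 0 8-7 28 5 8-2 16 0 5-7 2-14-14-5-11-11 0-9-9-14 2-16z"/><path d="M460 308l-5 0-10 11-15 7-3 4-1 13 4 14-9 32 0 7 5 9-4 23-10 17-16 9-13 10 81-1 0-154z"/><path d="M463 175l-30 4-16 11-1 7-10 30 1 22 17-7 7-6 8 0 11 6-5 24 1 16 18-3z"/><path d="M48 191l-10 0-22 12 0 52 3 0 16-11 10-2 60 22 4-11-39-37-11-17z"/><path d="M45 242l-10 2-19 12 1 25 10-1 14-6 25 2 23-1 10 5 2-2 4-14z"/><path d="M195 301l-13 0-3 21-9 15 6 4 12 16 12 3 11-20 0-7-5-19 1-10z"/>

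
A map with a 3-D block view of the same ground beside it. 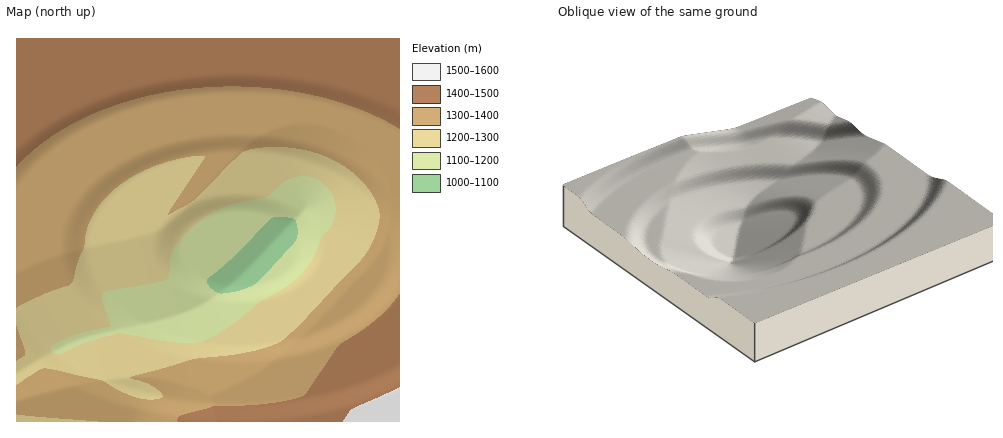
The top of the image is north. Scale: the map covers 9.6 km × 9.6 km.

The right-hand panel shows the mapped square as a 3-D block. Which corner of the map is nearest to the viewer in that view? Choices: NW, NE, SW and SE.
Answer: NE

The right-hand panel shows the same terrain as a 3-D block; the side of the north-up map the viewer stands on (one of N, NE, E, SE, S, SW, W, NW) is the NE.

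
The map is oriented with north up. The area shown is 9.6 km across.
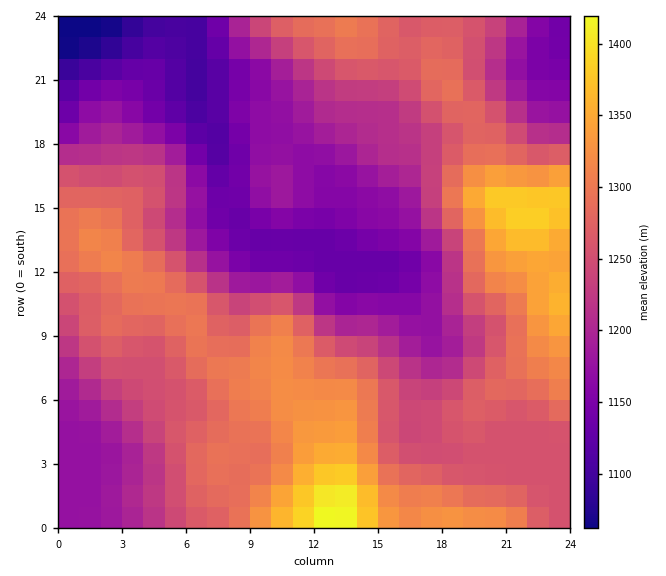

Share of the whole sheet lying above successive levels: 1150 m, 87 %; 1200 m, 67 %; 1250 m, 50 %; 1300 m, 19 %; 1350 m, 5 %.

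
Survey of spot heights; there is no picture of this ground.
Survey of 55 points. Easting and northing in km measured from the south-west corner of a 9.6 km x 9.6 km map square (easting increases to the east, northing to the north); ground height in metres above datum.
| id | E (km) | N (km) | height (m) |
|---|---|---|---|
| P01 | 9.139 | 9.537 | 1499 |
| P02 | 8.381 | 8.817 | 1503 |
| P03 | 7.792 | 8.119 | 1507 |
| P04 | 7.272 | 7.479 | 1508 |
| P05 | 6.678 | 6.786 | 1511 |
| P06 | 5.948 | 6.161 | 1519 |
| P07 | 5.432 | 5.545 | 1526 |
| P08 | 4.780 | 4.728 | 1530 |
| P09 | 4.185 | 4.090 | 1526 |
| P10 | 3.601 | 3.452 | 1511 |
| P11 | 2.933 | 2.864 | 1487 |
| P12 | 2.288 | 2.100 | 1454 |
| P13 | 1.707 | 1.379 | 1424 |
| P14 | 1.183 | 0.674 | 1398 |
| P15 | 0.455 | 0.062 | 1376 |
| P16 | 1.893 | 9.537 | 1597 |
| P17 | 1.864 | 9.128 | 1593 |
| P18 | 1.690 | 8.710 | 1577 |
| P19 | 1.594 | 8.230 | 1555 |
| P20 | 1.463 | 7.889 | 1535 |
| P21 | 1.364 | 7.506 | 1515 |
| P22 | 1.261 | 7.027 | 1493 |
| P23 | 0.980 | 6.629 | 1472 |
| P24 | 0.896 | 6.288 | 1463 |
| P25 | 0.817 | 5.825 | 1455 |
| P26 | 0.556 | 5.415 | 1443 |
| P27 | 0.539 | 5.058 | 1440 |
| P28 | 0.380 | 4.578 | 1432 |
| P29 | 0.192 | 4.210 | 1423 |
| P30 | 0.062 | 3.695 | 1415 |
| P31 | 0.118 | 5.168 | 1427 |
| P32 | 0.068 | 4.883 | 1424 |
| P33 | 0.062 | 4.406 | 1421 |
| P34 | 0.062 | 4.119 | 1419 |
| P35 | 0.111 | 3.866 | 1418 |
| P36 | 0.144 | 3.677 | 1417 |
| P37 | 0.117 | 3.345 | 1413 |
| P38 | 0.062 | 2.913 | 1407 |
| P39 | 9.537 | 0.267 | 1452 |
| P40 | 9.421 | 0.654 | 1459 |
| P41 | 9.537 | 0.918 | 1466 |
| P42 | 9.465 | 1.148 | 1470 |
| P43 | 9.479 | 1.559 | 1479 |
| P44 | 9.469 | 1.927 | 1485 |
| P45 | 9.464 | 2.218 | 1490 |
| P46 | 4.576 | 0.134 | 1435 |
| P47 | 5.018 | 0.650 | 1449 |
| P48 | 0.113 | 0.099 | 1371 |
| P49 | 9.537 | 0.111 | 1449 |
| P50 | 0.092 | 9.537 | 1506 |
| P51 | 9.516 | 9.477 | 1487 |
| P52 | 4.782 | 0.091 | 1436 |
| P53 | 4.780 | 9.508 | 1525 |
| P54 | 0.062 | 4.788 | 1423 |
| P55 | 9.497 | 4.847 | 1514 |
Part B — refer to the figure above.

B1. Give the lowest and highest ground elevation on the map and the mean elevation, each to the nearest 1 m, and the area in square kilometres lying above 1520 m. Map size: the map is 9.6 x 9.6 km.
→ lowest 1368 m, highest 1600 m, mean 1492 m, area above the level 19.9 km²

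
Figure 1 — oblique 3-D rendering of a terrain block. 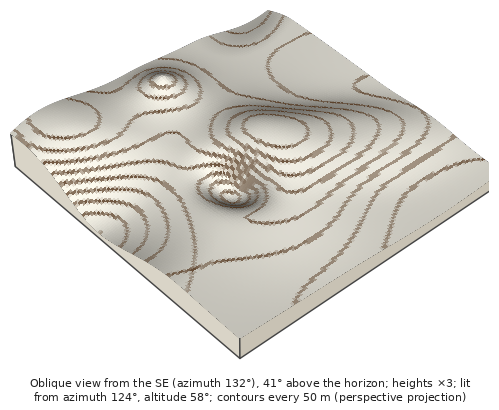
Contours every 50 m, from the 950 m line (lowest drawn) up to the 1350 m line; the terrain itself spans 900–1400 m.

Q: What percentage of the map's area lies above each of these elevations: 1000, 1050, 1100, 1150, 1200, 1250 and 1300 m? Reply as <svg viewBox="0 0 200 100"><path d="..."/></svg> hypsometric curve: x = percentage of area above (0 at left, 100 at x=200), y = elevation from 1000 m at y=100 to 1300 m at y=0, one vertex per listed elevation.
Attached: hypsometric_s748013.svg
<svg viewBox="0 0 200 100"><path d="M187 100l-16-17-33-16-44-17-32-17-24-16-20-17"/></svg>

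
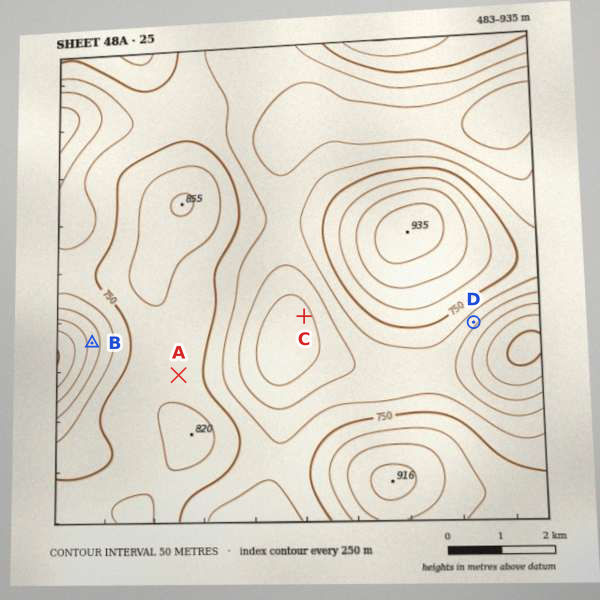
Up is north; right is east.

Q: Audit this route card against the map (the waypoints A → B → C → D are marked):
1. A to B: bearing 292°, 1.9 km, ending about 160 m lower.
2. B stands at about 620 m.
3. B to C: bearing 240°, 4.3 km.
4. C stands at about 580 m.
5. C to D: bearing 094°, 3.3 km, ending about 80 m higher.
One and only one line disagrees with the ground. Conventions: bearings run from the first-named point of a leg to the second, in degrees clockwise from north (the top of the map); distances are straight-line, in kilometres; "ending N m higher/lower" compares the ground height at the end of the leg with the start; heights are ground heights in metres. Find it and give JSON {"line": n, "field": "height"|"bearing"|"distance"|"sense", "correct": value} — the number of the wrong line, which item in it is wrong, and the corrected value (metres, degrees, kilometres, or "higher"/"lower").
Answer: {"line": 3, "field": "bearing", "correct": 85}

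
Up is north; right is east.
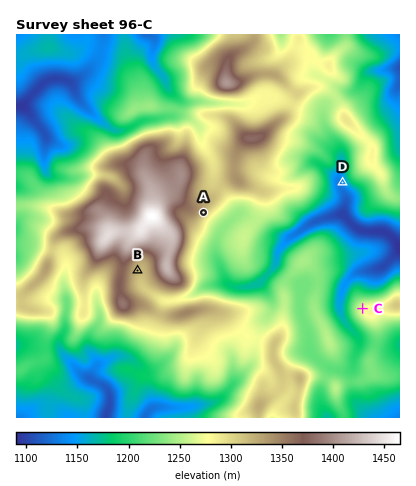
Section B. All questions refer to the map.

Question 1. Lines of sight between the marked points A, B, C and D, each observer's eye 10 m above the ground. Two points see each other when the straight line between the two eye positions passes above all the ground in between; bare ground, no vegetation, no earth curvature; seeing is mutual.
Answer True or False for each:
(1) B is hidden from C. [True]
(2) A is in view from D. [False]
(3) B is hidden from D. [True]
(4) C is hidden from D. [False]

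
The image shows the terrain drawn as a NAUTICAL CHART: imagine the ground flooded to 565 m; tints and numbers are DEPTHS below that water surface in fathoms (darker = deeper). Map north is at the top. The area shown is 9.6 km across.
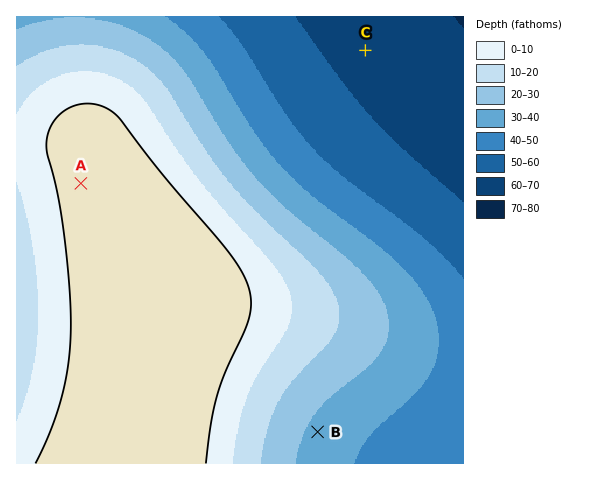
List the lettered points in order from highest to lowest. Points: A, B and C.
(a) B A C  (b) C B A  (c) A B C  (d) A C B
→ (c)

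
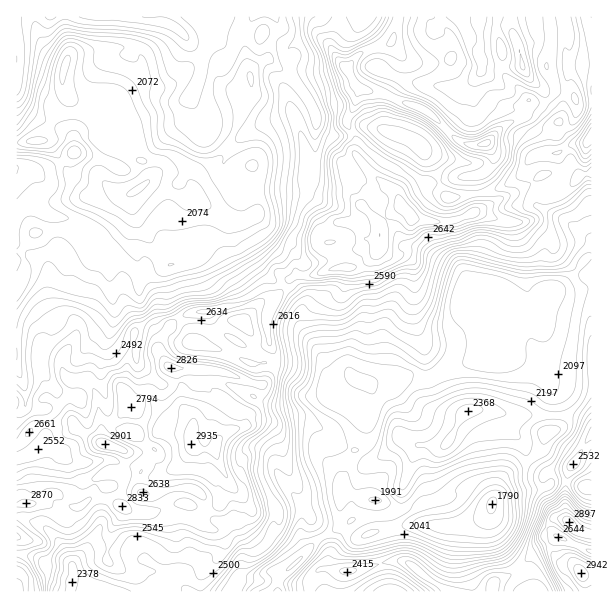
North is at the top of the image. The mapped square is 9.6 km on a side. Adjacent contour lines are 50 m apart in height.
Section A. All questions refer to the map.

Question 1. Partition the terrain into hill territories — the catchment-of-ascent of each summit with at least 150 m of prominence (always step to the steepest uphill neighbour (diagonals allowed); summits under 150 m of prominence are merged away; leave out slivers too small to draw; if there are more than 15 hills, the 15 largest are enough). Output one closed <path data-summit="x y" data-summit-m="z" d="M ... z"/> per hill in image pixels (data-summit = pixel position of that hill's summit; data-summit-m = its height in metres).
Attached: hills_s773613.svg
<path data-summit="17 591" data-summit-m="2995" d="M275 16l-21 0-8 14-2 15 8 36-2 18-10 18-14 36-30 23-4 12-6-8-16-8-9 0-12 9-3-16-7-6-5-13-9-10-15-7 0-27 29-27 3-6-2-12-12-8-17-1-40 7-4 4-5 15 0 13 4 9-12 14-2 10-8 18-2 2-26 3 1 449 260-1 4-17-15-2-8 5-16-2 0-27-4-9-10-15-18-8-5-16-5-7-8-5-19 0-24 6-9-3-1-15 15-27-5-3-12-12-11-4-6 0-10-8-2-8-2-18-6-15 0-13 4-11 0-12 7-17 1 8 5 6 21 6 2-12 0-40 2 7 9 8 7 16 6 5 15 10 13-1-6-15-16-21-6-32 4-8 26-6 10-8 6-14 1-10 7-10 13 5 11 0 12-5 4-7-1-24 4 2 36 0 11-2 5-7 3-48-2-20-6-12-13-18-10-9-19-13 4-14 8-16 0-6z"/><path data-summit="401 206" data-summit-m="2940" d="M317 126l-3 6 0 35-2 15-4 4-11 2-36 0-4-2-1 29-20 7 5 14 17 28 12 14 14 8 16 17 1 23 15 21 10 21 9 6 15 0 9 8 12 3 6-3 22 0 9-6 23 2 25-12 21-6 11-7 4-14-20-18-9-13 0-8 3-6 8-8 20-2 10 5 8 10 3 11 7-8 24-12 8 0 6-2 16-15 6-10 10-8 0-15-4-4-9-4-13-12-26-12-4-4 4-10-16-25-8 11-21 10-37 8-11 0-7-10-2-14-8-15-22-20-34-12-14 0-12 7-15 2z"/><path data-summit="486 143" data-summit-m="2969" d="M561 16l-50 1 1 16 10 24 0 8-9 2-28-1-7-12 3-12-1-24-6 4-10 0-6-6-182 0 2 13-8 16-4 14 19 13 16 17 13 22 2 14 5 5 12 6 11 0 16-9 14 0 34 12 22 20 8 15 6 20 3 4 11 0 27-5 18-6 13-7 17-23 19-4-2-22 10-11 8-43 8-7 16-1-1-8-16 0-7-4-3-9z"/><path data-summit="191 444" data-summit-m="2935" d="M140 296l0 40-2 12-21-6-5-6-1-8-7 17 0 12-4 11 0 13 6 15 2 18 2 8 10 8 6 0 11 4 12 12 5 3-15 27 1 15 9 3 24-6 22 2 9 7 6 19 18 8 10 15 4 9-1 24 2 4 15 1 8-5 16 2 16-14 0-3-24-24 0-27 10-8 9-4 8 9 4 9 12-6 19-4 6-5 2-36 6-17 14-22-2-12-17-12-18-4-27 3-13 6-15 0-18-6-2-2 4-20-2-11-39-16-24-6-12 0-9-5-12-10-7-16-9-8z"/><path data-summit="581 573" data-summit-m="2942" d="M591 256l-9 7-6 10-10 10-14 8 0 20-4 16-2 3-6 0-27-11-20 19-3 6-2 9 6 3 30 2 12 4 8 9 4 9 8 27-2 21-8 7-5 14-13 13-10 4-16 13-4 10-1 9 13-5 32-5 15-7 35 7z"/><path data-summit="468 411" data-summit-m="2368" d="M489 354l-58 24-23-2-9 6-22 0-6 3-12-3-3 2-6 17 9 5 7 8 1 30-1 5-18 19-5 11-1 12 21 8 15 2 2 15 0 14 27-6 52 2 23-8 8-6 12-33 16-13 10-4 13-13 5-14 8-7 0-30-10-27-14-11-32-2z"/><path data-summit="17 59" data-summit-m="2450" d="M252 16l-235 0-1 125 13 1 13-2 2-2 8-18 2-10 12-14-4-9 0-13 5-15 4-4 40-7 17 1 12 8 2 12-3 6-29 27 0 27 15 7 9 10 5 13 7 6 4 15 11-8 9 0 16 8 6 8 4-12 30-23 14-36 10-18 2-18-5-15-3-30z"/><path data-summit="569 522" data-summit-m="2897" d="M561 481l-9 1-10 6-42 8-7 5-1 8 3 5 6 3 23 1 9 4 13 6 11 8 34 16 1-63z"/>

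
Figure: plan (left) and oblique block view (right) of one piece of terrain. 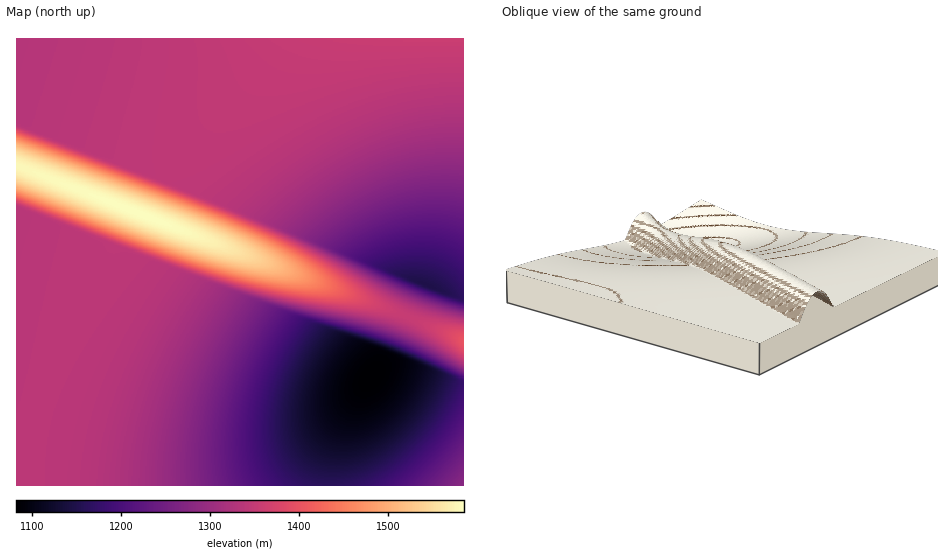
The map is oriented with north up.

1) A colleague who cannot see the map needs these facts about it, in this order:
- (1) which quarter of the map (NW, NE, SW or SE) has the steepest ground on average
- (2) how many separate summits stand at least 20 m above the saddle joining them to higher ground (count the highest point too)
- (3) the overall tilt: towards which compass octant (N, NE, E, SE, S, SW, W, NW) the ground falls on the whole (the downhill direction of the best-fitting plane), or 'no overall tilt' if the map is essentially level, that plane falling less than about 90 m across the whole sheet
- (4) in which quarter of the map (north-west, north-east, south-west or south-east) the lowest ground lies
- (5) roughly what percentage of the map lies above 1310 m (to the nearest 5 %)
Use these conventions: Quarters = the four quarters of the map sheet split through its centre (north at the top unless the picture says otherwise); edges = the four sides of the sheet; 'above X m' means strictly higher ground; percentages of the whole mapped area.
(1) The steepest ground, on average, is in the south-east quarter.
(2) There are 3 summits with 20 m or more of prominence.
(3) The general tilt is down to the south-east (the land rises towards the north-west).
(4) Look to the south-east quarter for the lowest ground.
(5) Roughly 65 % of the ground is higher than 1310 m.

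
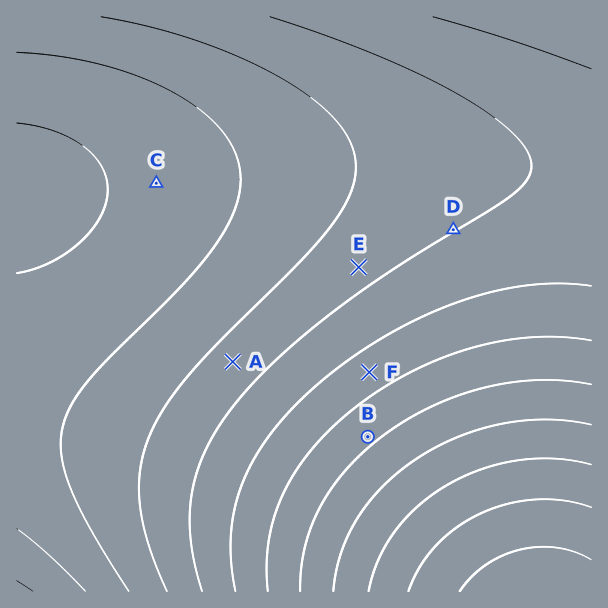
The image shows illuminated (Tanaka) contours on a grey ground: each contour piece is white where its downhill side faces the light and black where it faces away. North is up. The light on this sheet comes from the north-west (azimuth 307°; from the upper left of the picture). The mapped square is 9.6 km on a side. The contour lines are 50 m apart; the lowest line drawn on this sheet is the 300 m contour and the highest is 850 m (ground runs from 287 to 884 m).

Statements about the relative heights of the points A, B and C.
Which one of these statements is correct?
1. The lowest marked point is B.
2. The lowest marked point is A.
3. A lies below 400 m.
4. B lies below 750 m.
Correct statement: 4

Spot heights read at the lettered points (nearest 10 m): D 500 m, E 480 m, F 580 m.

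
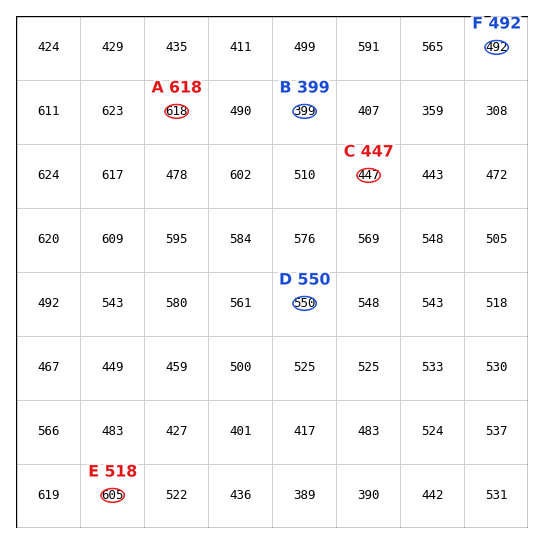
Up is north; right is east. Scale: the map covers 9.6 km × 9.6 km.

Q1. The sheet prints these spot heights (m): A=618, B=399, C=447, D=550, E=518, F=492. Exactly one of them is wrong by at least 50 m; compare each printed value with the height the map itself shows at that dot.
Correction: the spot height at E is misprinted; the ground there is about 605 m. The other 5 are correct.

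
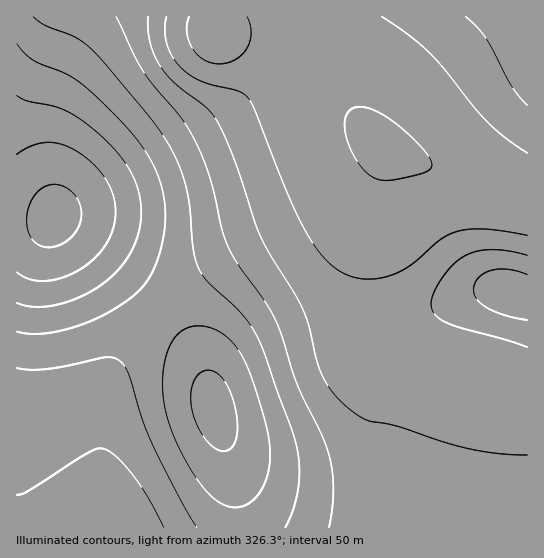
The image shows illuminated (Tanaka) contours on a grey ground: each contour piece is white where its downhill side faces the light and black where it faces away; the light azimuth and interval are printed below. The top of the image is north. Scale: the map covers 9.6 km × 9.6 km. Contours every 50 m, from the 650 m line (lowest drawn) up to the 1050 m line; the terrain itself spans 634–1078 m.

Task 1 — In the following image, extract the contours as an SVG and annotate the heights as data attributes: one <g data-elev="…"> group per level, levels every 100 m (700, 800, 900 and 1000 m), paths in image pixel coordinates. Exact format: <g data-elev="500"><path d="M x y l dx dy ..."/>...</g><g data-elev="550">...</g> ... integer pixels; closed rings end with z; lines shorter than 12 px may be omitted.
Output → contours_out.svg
<g data-elev="700"><path d="M17 154l14-8 15-4 15 2 14 6 18 13 12 15 8 16 3 17-3 16-6 16-12 14-14 12-19 9-17 3-15-2-13-7"/></g><g data-elev="800"><path d="M234 507l-8-1-9-5-10-9-9-11-20-35-12-33-4-30 4-28 5-12 6-8 6-5 8-3 12-1 12 4 11 7 10 10 7 11 7 16 16 52 3 16 1 15-1 13-4 12-5 11-8 8-9 5z"/><path d="M17 43l8 10 8 7 32 13 16 10 22 20 27 28 16 21 11 20 6 22 2 21-2 26-8 25-10 17-14 14-28 18-32 13-30 6-14 0-10-2"/></g><g data-elev="900"><path d="M164 527l-15-28-16-24-16-18-14-8-6 0-9 4-61 38-10 4"/><path d="M527 320l-21-4-17-7-11-8-3-6-1-5 1-7 3-5 5-4 8-4 18-1 18 6"/><path d="M116 17l27 54 12 16 25 30 14 21 15 37 13 54 6 18 10 18 29 40 11 21 19 57 24 51 8 23 3 16 1 17-1 19-3 18"/></g><g data-elev="1000"><path d="M527 153l-22-16-19-16-43-54-17-17-19-16-25-17"/><path d="M166 17l-1 13 2 13 5 14 9 10 8 7 10 6 12 5 27 6 6 3 5 5 7 14 31 80 16 33 18 28 9 10 10 7 11 6 12 2 14 0 13-3 21-11 32-27 19-8 27-1 38 6"/></g>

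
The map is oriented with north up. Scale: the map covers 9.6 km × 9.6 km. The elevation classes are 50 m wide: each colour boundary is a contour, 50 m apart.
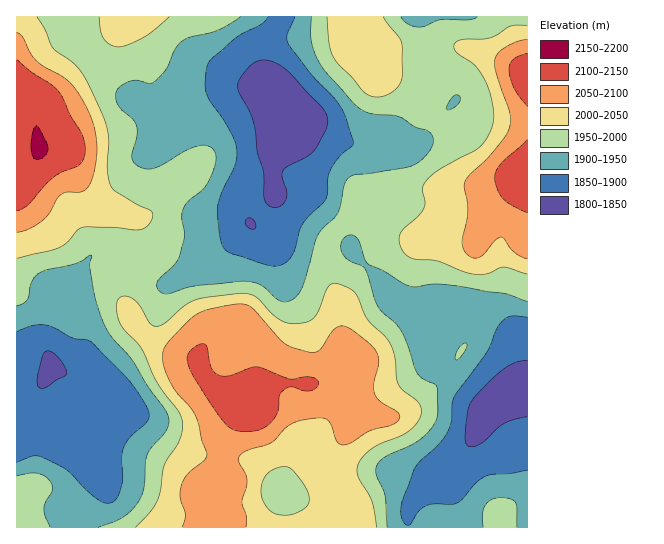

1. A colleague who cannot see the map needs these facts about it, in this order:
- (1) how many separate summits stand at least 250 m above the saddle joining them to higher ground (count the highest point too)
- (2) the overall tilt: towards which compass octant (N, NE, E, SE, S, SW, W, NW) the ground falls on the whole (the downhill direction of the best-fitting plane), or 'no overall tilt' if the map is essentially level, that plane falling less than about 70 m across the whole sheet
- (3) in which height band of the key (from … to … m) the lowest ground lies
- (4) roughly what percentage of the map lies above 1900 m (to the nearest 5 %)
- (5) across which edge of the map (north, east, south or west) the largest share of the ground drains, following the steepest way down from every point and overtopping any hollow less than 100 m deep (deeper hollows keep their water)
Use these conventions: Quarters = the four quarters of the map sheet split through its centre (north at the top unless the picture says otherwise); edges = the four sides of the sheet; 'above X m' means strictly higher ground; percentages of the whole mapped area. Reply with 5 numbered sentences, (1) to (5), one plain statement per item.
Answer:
(1) There is 1 summit with 250 m or more of prominence.
(2) There is no overall tilt: the best-fitting plane is nearly level.
(3) Between 1800 and 1850 m: that is the band holding the lowest ground.
(4) About 80 % of the map lies above 1900 m.
(5) Most of the ground drains across the northern edge.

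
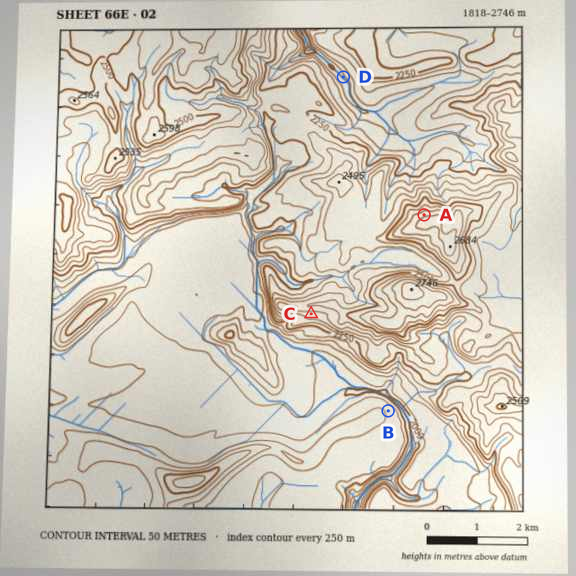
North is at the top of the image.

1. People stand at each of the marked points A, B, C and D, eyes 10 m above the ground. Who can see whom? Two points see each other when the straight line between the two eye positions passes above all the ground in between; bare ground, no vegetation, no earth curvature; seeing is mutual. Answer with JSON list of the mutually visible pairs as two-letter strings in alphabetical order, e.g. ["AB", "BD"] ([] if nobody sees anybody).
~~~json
["AD", "BC"]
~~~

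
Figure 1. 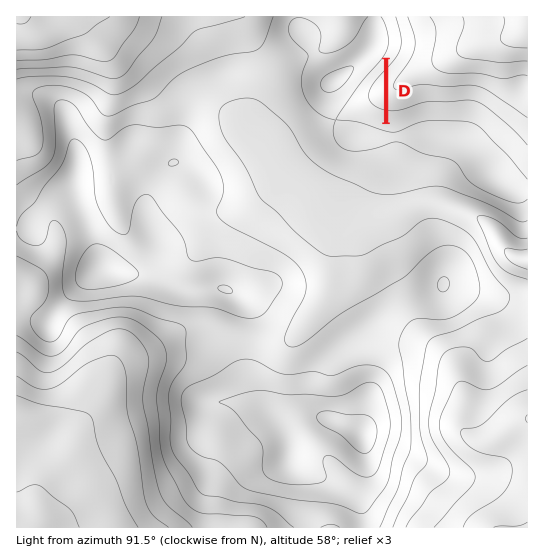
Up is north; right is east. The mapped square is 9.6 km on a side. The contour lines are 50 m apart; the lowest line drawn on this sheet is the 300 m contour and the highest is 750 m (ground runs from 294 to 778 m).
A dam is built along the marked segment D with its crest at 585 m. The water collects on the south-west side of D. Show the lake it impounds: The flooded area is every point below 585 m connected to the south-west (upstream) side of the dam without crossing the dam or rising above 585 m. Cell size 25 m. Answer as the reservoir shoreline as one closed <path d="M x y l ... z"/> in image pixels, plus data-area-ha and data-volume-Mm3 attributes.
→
<path d="M383 61l-20 24-8 14 0 10 4 4 20 8 5 0-1-60z" data-area-ha="40" data-volume-Mm3="11.07"/>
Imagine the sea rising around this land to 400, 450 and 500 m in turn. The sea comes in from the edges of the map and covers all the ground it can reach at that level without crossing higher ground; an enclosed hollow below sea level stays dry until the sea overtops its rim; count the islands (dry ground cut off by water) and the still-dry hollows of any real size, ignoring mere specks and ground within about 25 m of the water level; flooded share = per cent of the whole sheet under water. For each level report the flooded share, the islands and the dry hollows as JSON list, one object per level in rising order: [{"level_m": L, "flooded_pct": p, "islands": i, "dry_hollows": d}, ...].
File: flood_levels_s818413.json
[{"level_m": 400, "flooded_pct": 9, "islands": 0, "dry_hollows": 0}, {"level_m": 450, "flooded_pct": 16, "islands": 0, "dry_hollows": 0}, {"level_m": 500, "flooded_pct": 24, "islands": 0, "dry_hollows": 0}]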